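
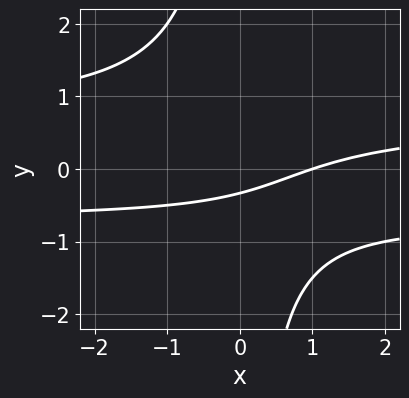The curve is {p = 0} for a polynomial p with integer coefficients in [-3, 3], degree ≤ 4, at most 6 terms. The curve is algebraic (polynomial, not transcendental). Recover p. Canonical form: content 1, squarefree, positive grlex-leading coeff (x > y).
2*x*y^2 - x + 3*y + 1

First, deg p = 3. A generic line meets the curve in up to 3 points.
Next, from the visible intercepts: it meets the x-axis at x = 1 (among the integer gridlines).
Finally, putting this together gives p.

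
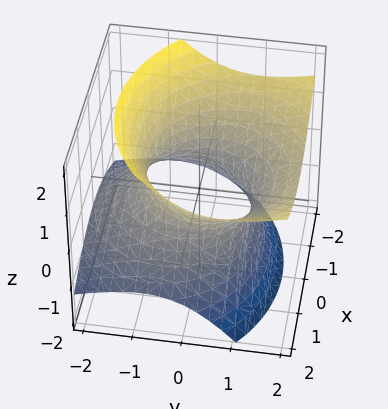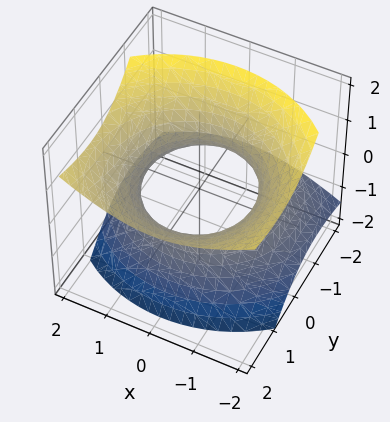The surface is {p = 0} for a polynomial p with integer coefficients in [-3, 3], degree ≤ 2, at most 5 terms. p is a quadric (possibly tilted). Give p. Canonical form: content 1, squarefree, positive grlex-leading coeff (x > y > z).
2*x^2 + 2*y^2 - 3*y*z - 3*z^2 - 3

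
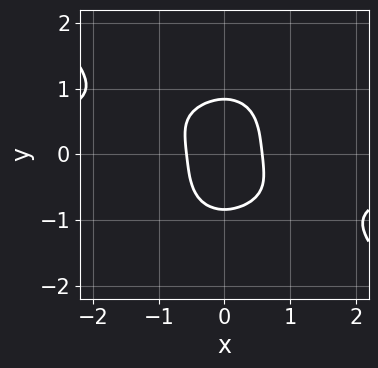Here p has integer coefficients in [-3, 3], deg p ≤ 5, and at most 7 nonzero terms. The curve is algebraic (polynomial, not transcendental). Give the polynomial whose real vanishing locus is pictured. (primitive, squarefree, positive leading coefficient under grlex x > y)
2*x^3*y + x^2*y^2 + 2*y^4 + 3*x^2 - 1

1. deg p = 4. The shape is more complex than any degree-3 curve.
2. Matching integer coefficients to the picture gives p.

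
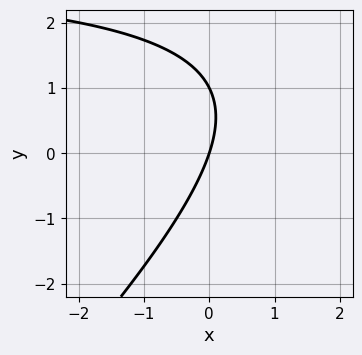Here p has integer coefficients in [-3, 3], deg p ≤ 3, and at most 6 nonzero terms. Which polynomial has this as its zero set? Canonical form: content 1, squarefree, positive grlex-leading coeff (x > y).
x*y - y^2 - 3*x + y

1. deg p = 2. A generic line meets the curve in up to 2 points.
2. From the axis intercepts and sections: among the integer gridlines, it crosses the y-axis at y ∈ {0, 1}; it meets the x-axis at x = 0 (among the integer gridlines).
3. Matching integer coefficients to the picture gives p.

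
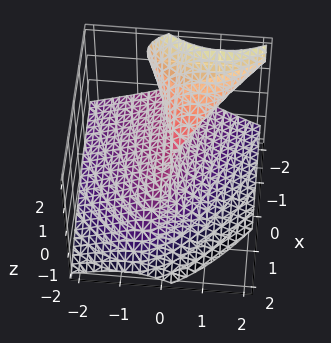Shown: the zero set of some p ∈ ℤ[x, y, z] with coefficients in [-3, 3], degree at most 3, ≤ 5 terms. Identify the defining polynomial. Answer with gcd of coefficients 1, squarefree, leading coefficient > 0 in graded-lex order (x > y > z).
(a) The degree is 3 — a generic line meets the surface in up to 3 points.
(b) Checking where it meets the axes: every point of the x-axis in the box is on the surface; one y-axis crossing is at y = 0.
(c) Matching integer coefficients to the picture gives p.

x*z^2 + z^3 + y^2 - y*z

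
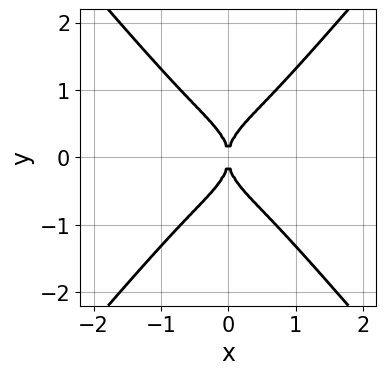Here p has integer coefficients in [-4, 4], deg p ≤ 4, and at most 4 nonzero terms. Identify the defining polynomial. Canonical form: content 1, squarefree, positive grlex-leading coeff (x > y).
2*x^4 - y^4 + x^2

1. The degree is 4 — no degree-3 curve has this shape.
2. Symmetries: it's symmetric under y → −y, forcing even powers of y; it's symmetric under x → −x, forcing even powers of x.
3. Reading off the gridlines: it meets the y-axis at y = 0 (among the integer gridlines); it crosses the x-axis at the gridline x = 0.
4. Assembling these constraints gives the stated polynomial.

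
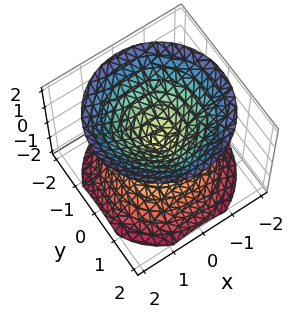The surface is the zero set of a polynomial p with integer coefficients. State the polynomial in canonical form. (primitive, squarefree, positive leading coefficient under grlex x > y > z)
(a) The picture has 2 separate pieces.
(b) deg p = 2.
(c) Symmetries: mirror symmetry z ↦ −z ⇒ only even powers of z; rotational symmetry about the z-axis ⇒ p depends on x, y only through x² + y².
(d) Reading off the gridlines: it crosses the z-axis at the gridline z = 0; one y-axis crossing is at y = 0; it meets the x-axis at x = 0 (among the integer gridlines); a circular section at z = 1 has radius exactly 1.
(e) Together with the visible shape, these determine p as stated.

x^2 + y^2 - z^2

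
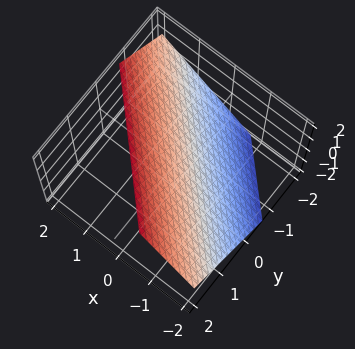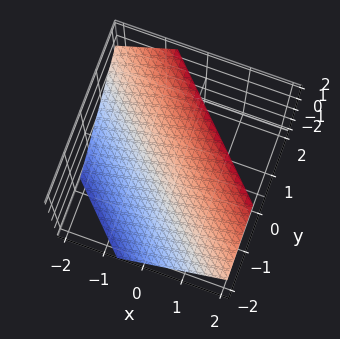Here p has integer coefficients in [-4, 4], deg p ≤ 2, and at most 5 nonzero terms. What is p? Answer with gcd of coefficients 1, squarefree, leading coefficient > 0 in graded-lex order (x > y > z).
First, the degree is 1 — every cross-section is a straight line — this is a plane.
Finally, solving for integer coefficients yields p as stated.

3*x + 3*y - 3*z + 2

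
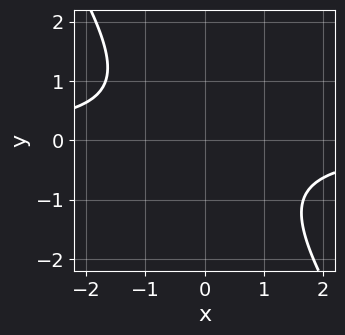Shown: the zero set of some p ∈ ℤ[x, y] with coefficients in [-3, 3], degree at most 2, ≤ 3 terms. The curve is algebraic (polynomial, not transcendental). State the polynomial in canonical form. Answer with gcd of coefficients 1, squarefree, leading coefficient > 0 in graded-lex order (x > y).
3*x*y + 2*y^2 + 3

First, deg p = 2. The shape is more complex than any degree-1 curve.
Then, from the visible intercepts: it misses every integer gridline on the x-axis; the curve avoids every integer y-axis point in the box.
Finally, the integer polynomial consistent with all of this is the stated p.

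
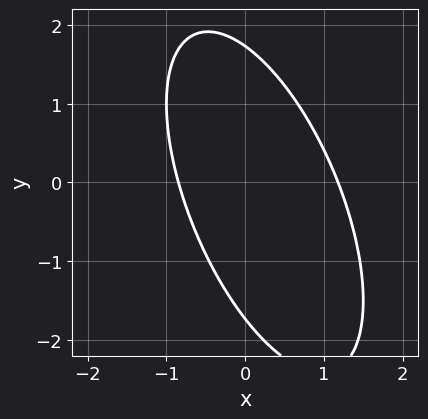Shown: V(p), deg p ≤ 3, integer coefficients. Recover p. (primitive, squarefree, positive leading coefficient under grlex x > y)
First, degree: the shape is more complex than any degree-1 curve, so deg p = 2.
Finally, the integer polynomial consistent with all of this is the stated p.

3*x^2 + 2*x*y + y^2 - x - 3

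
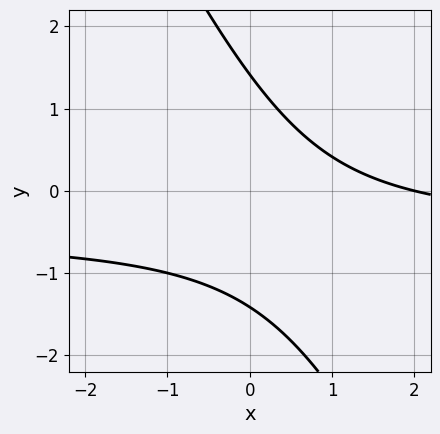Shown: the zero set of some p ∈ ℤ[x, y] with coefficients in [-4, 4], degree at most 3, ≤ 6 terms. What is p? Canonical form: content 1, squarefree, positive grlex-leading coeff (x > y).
2*x*y + y^2 + x - 2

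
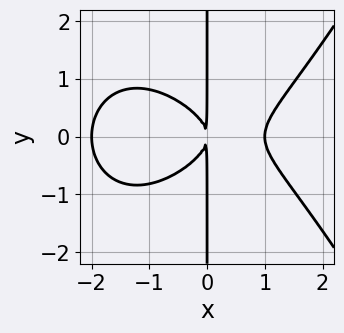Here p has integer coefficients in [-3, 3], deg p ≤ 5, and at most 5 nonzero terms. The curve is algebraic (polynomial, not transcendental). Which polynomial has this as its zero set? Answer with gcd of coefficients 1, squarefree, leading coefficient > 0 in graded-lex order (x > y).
x^4 + x^3 - 3*x*y^2 - 2*x^2

The degree is 4 — the shape is more complex than any degree-3 curve.
Symmetries: it's symmetric under y → −y, forcing even powers of y.
From the visible intercepts: every point of the y-axis in the box is on the curve; the x-axis gridline crossings are at x ∈ {-2, 1}.
Fitting integer coefficients to these (and the overall shape) gives p.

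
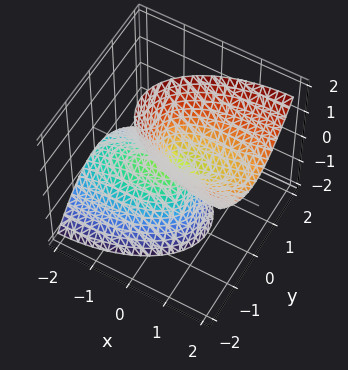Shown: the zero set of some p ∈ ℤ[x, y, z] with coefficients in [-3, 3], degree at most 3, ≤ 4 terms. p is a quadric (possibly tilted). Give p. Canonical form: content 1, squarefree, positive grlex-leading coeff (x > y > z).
x^2 - 2*x*z + 3*y^2 - z^2

(a) I count 2 distinct pieces. Treating them together as one polynomial.
(b) deg p = 2. The shape is more complex than any degree-1 surface.
(c) Against the integer gridlines: it meets the y-axis at y = 0 (among the integer gridlines); it crosses the x-axis at the gridline x = 0.
(d) The integer polynomial consistent with all of this is the stated p.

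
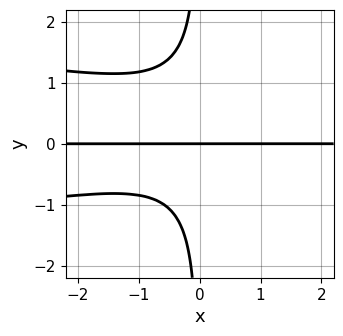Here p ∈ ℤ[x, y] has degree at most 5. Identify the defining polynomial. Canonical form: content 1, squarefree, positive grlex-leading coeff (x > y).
1. The degree is 4 — a generic line meets the curve in up to 4 points.
2. Checking where it meets the axes: every point of the x-axis in the box is on the curve; it crosses the y-axis at the gridline y = 0.
3. Matching integer coefficients to the picture gives p.

3*x*y^3 + x^2*y - x*y^2 + 2*y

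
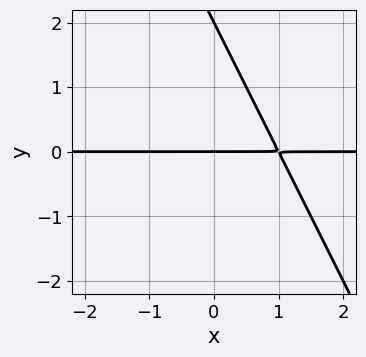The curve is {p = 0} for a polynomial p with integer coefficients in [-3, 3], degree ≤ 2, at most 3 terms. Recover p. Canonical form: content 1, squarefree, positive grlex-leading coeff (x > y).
2*x*y + y^2 - 2*y

First, the degree is 2 — the shape is more complex than any degree-1 curve.
Then, against the integer gridlines: among the integer gridlines, it crosses the y-axis at y ∈ {0, 2}; the visible x-axis segment lies entirely on the curve.
Finally, these observations pin down the coefficients.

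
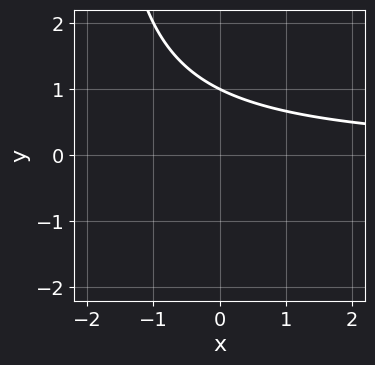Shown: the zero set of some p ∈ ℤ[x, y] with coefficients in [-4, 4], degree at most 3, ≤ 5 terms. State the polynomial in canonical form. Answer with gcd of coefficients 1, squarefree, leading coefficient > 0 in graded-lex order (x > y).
x*y + 2*y - 2

First, deg p = 2. No degree-1 curve has this shape.
Next, against the integer gridlines: it meets the y-axis at y = 1 (among the integer gridlines); no x-intercept at any integer in the box.
Finally, matching integer coefficients to the picture gives p.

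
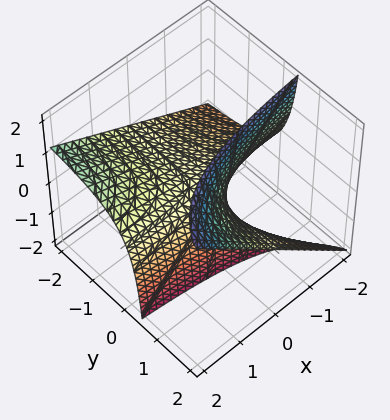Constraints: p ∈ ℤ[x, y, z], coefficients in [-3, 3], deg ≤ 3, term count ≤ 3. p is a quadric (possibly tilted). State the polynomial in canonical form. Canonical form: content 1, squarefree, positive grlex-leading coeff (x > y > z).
2*x*y - 3*y*z + 2*z

(a) Degree: a generic line meets the surface in up to 2 points, so deg p = 2.
(b) Reading off the gridlines: the visible y-axis segment lies entirely on the surface; every point of the x-axis in the box is on the surface; it crosses the z-axis at the gridline z = 0.
(c) Matching integer coefficients to the picture gives p.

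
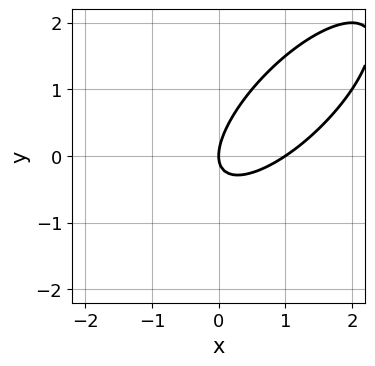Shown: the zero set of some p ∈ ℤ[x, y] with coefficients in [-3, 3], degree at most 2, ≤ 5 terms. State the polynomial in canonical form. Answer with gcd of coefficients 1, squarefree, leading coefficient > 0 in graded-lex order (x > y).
2*x^2 - 3*x*y + 2*y^2 - 2*x

1. deg p = 2. No degree-1 curve has this shape.
2. Checking where it meets the axes: one y-axis crossing is at y = 0; the x-axis gridline crossings are at x ∈ {0, 1}.
3. The integer polynomial consistent with all of this is the stated p.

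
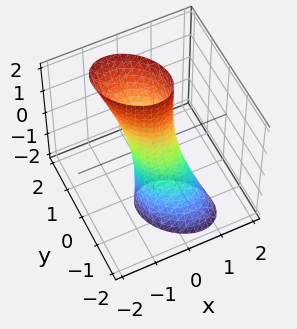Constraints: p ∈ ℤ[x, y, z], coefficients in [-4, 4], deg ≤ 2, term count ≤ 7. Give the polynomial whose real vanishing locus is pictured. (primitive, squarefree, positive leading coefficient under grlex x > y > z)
3*x^2 + 2*x*y + 3*y^2 - 2*y*z - 1

Degree: no degree-1 surface has this shape, so deg p = 2.
Observable constraints: the surface avoids every integer z-axis point in the box.
Together with the visible shape, these determine p as stated.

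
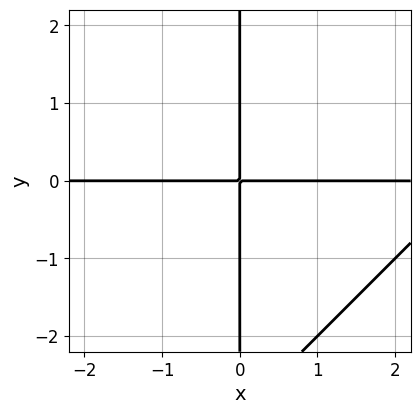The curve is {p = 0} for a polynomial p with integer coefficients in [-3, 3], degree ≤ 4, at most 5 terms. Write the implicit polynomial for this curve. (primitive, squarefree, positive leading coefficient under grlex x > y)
x^2*y - x*y^2 - 3*x*y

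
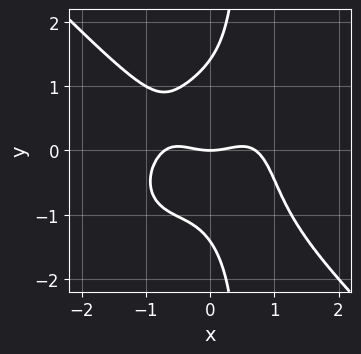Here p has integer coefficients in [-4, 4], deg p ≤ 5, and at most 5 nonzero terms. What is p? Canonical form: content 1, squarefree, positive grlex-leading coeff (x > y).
2*x^4 + 2*x*y^3 - y^3 - x^2 + 2*y

(a) The degree is 4 — a generic line meets the curve in up to 4 points.
(b) Against the integer gridlines: it crosses the y-axis at the gridline y = 0; one x-axis crossing is at x = 0.
(c) The integer polynomial consistent with all of this is the stated p.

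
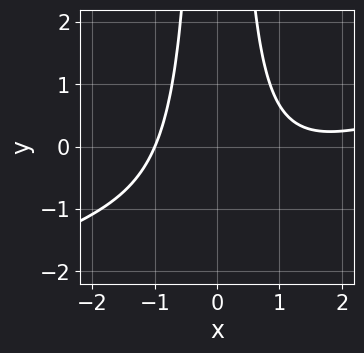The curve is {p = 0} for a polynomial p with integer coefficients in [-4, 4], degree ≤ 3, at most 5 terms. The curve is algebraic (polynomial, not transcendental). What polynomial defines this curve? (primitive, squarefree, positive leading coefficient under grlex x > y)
x^3 - 3*x^2*y - 2*x^2 + 3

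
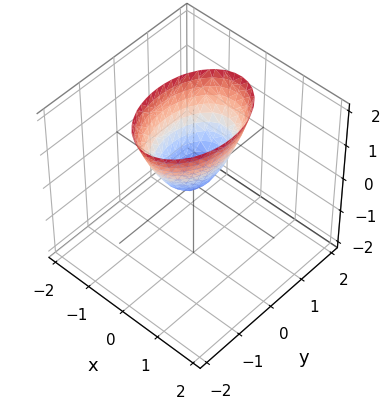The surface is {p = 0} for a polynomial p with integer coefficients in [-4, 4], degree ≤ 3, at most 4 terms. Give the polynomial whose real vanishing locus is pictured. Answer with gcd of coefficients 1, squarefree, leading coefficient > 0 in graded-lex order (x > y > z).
2*x^2 + y^2 - z

First, degree: a paraboloid; a quadric, so deg p = 2.
Next, symmetries: mirror symmetry y ↦ −y ⇒ only even powers of y; mirror symmetry x ↦ −x ⇒ only even powers of x.
Then, checking where it meets the axes: it crosses the x-axis at the gridline x = 0; it meets the z-axis at z = 0 (among the integer gridlines); one y-axis crossing is at y = 0.
Finally, putting this together gives p.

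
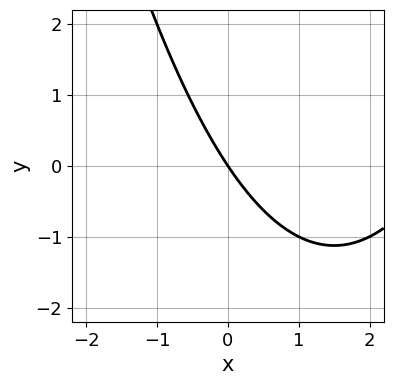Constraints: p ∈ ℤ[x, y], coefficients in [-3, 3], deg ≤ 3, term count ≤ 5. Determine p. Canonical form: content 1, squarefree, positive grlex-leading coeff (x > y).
Degree: the shape is more complex than any degree-1 curve, so deg p = 2.
Reading off the gridlines: it meets the y-axis at y = 0 (among the integer gridlines); it meets the x-axis at x = 0 (among the integer gridlines).
Together with the visible shape, these determine p as stated.

x^2 - 3*x - 2*y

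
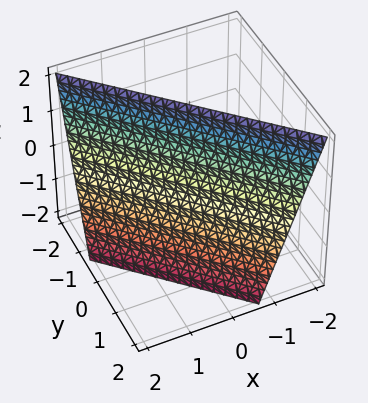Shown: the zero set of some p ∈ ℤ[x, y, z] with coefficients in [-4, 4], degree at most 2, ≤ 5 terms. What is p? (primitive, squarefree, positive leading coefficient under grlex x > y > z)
3*x + 3*y + z - 2

(a) deg p = 1. The surface is flat (a plane).
(b) From the visible intercepts: it meets the z-axis at z = 2 (among the integer gridlines).
(c) Together with the visible shape, these determine p as stated.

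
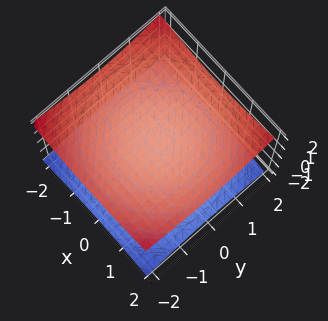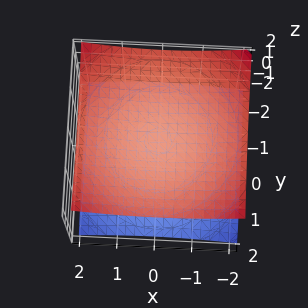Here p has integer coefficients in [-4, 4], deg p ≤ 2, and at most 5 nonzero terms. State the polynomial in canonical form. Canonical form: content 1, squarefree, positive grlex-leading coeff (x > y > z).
x^2 + y^2 - 3*z^2 + 3

There are 2 components.
The degree is 2 — two sheets facing apart; a quadric.
Symmetries: rotational symmetry about the z-axis ⇒ p depends on x, y only through x² + y²; it's symmetric under z → −z, forcing even powers of z.
From the visible intercepts: it misses every integer gridline on the y-axis; among the integer gridlines, it crosses the z-axis at z ∈ {-1, 1}; it misses every integer gridline on the x-axis.
Putting this together gives p.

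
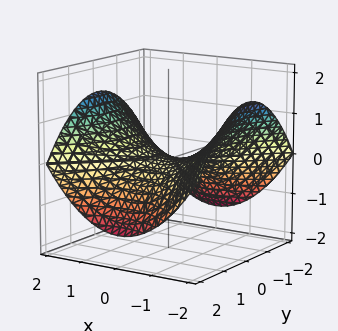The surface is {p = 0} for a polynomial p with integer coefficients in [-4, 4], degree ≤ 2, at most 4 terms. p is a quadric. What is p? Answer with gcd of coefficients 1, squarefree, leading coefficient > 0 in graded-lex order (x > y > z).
x^2 - y^2 - 3*z

1. The degree is 2 — a saddle surface; a quadric.
2. Symmetries: the y ↦ −y reflection is a symmetry, so y appears only in even powers; the x ↦ −x reflection is a symmetry, so x appears only in even powers.
3. Observable constraints: it meets the y-axis at y = 0 (among the integer gridlines); one z-axis crossing is at z = 0.
4. These observations pin down the coefficients.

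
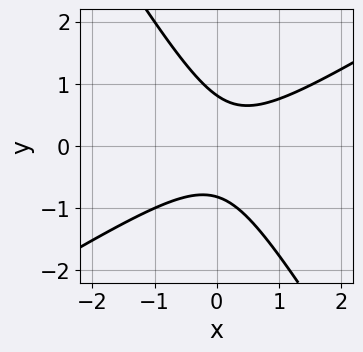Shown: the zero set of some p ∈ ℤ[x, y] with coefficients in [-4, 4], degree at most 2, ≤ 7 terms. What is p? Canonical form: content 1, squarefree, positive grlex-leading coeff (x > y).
First, degree: the shape is more complex than any degree-1 curve, so deg p = 2.
Then, reading off the gridlines: the curve avoids every integer x-axis point in the box.
Finally, matching integer coefficients to the picture gives p.

3*x^2 - 3*x*y - 3*y^2 - x + 2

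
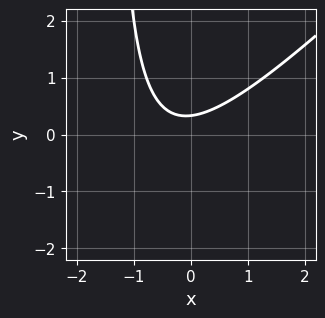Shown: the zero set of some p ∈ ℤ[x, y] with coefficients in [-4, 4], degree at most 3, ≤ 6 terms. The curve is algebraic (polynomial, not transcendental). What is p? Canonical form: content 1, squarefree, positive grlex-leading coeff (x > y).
(a) The degree is 2 — a generic line meets the curve in up to 2 points.
(b) Reading off the gridlines: no x-intercept at any integer in the box.
(c) The integer polynomial consistent with all of this is the stated p.

2*x^2 - 2*x*y + x - 3*y + 1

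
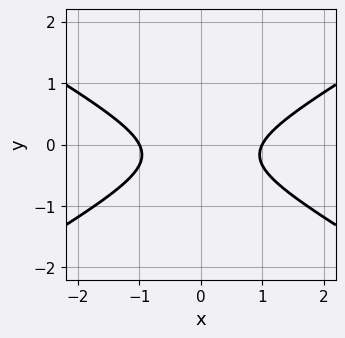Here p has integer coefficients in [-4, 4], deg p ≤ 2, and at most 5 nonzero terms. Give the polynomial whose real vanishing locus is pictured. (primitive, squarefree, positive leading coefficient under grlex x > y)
x^2 - 3*y^2 - y - 1

1. Degree: a generic line meets the curve in up to 2 points, so deg p = 2.
2. Symmetries: the x ↦ −x reflection is a symmetry, so x appears only in even powers.
3. Reading off the gridlines: among the integer gridlines, it crosses the x-axis at x ∈ {-1, 1}; the curve avoids every integer y-axis point in the box.
4. These observations pin down the coefficients.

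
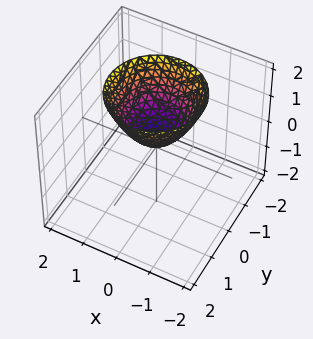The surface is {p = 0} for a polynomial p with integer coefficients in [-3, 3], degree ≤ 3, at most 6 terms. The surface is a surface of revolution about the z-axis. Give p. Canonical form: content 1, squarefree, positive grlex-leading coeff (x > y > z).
3*x^2 + 3*y^2 - 3*z + 1

1. The degree is 2 — no degree-1 surface has this shape.
2. Symmetry: the z-axis is an axis of rotation, so x and y enter only as x² + y².
3. Against the integer gridlines: no y-intercept at any integer in the box; the surface avoids every integer x-axis point in the box.
4. Fitting integer coefficients to these (and the overall shape) gives p.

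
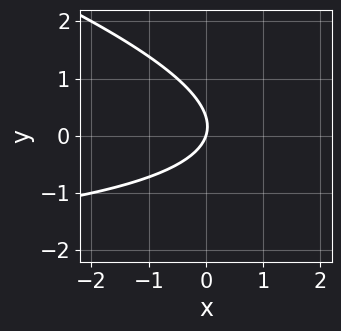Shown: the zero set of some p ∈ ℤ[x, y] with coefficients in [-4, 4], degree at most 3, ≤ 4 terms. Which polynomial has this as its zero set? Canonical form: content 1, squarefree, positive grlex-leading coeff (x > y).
First, the degree is 2 — a generic line meets the curve in up to 2 points.
Then, reading off the gridlines: it meets the y-axis at y = 0 (among the integer gridlines); one x-axis crossing is at x = 0.
Finally, matching integer coefficients to the picture gives p.

x*y + 3*y^2 + 3*x - y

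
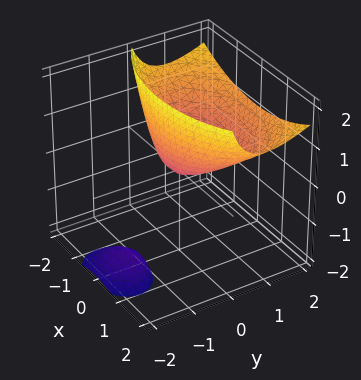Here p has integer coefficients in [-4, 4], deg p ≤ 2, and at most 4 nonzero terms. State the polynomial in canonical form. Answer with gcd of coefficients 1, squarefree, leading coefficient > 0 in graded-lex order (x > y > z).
x^2 + 2*y^2 - 3*y*z - 2*z

1. The picture has 2 separate pieces. Treating them together as one polynomial.
2. The degree is 2 — the shape is more complex than any degree-1 surface.
3. Checking where it meets the axes: it meets the z-axis at z = 0 (among the integer gridlines); one x-axis crossing is at x = 0; one y-axis crossing is at y = 0.
4. Together with the visible shape, these determine p as stated.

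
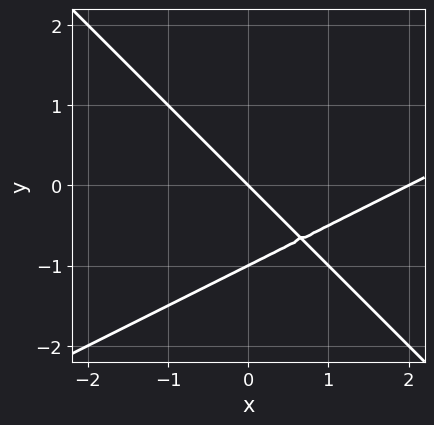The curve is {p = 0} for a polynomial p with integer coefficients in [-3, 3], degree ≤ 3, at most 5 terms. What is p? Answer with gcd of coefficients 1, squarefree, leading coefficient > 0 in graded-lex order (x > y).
x^2 - x*y - 2*y^2 - 2*x - 2*y

1. Degree: a generic line meets the curve in up to 2 points, so deg p = 2.
2. Observable constraints: the y-axis gridline crossings are at y ∈ {-1, 0}; among the integer gridlines, it crosses the x-axis at x ∈ {0, 2}.
3. These observations pin down the coefficients.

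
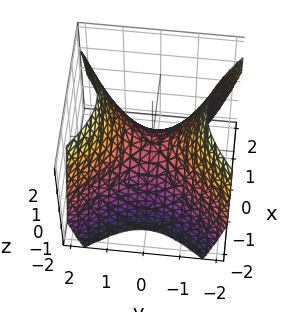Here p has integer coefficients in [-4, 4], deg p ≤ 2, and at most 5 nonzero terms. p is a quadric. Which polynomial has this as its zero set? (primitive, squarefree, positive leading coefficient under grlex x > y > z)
x^2 - y^2 + z

First, degree: a saddle surface; a quadric, so deg p = 2.
Then, symmetries: the y ↦ −y reflection is a symmetry, so y appears only in even powers; the x ↦ −x reflection is a symmetry, so x appears only in even powers.
Then, reading off the gridlines: it crosses the y-axis at the gridline y = 0; one z-axis crossing is at z = 0; it crosses the x-axis at the gridline x = 0.
Finally, these observations pin down the coefficients.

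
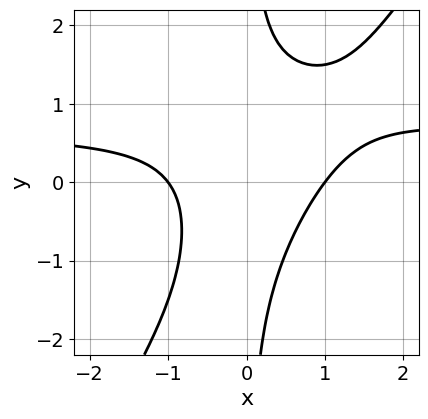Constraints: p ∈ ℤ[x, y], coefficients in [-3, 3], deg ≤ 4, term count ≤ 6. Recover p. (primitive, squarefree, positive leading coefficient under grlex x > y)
1. The degree is 3 — no degree-2 curve has this shape.
2. Reading off the gridlines: the curve avoids every integer y-axis point in the box; among the integer gridlines, it crosses the x-axis at x ∈ {-1, 1}.
3. Matching integer coefficients to the picture gives p.

3*x^2*y - 2*x*y^2 - 2*x^2 + 2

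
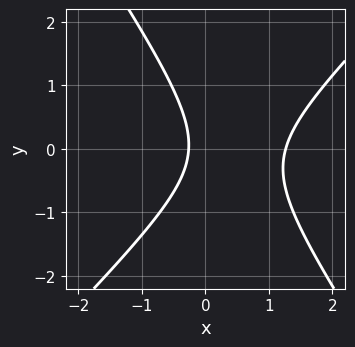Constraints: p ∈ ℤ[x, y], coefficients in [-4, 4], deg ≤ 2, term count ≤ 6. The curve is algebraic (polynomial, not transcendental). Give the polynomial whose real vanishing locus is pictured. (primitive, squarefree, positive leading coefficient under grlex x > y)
3*x^2 - x*y - 2*y^2 - 3*x - 1

deg p = 2. A generic line meets the curve in up to 2 points.
From the visible intercepts: no y-intercept at any integer in the box.
The integer polynomial consistent with all of this is the stated p.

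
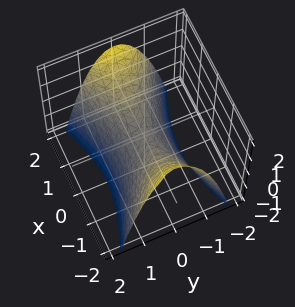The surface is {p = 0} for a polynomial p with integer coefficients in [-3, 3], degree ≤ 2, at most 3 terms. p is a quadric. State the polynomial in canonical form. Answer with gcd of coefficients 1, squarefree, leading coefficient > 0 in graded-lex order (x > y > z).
x^2 - 3*y^2 - 2*z

(a) Degree: a saddle surface; a quadric, so deg p = 2.
(b) Symmetries: the x ↦ −x reflection is a symmetry, so x appears only in even powers; the y ↦ −y reflection is a symmetry, so y appears only in even powers.
(c) Against the integer gridlines: one x-axis crossing is at x = 0; it meets the y-axis at y = 0 (among the integer gridlines); one z-axis crossing is at z = 0.
(d) These observations pin down the coefficients.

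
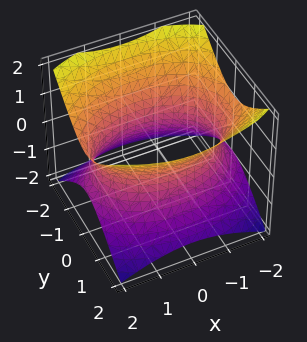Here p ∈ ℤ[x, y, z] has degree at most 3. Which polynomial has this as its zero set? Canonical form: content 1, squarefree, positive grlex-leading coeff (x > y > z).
x^2 + 2*y^2 - 2*z^2 - 3

1. Degree: one connected sheet with a waist; a quadric, so deg p = 2.
2. Symmetries: it's symmetric under z → −z, forcing even powers of z; mirror symmetry y ↦ −y ⇒ only even powers of y; the x ↦ −x reflection is a symmetry, so x appears only in even powers.
3. Against the integer gridlines: the surface avoids every integer z-axis point in the box.
4. Solving for integer coefficients yields p as stated.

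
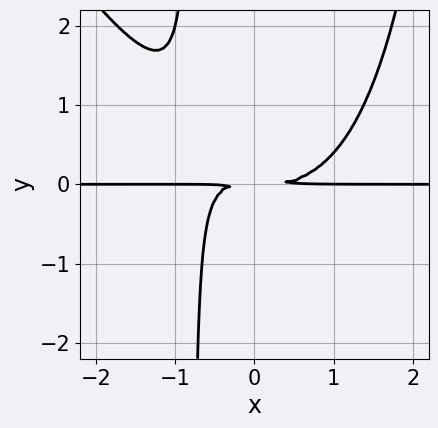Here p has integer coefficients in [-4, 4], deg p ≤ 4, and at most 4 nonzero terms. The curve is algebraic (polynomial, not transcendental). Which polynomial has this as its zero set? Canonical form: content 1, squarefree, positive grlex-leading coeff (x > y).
1. The degree is 4 — a generic line meets the curve in up to 4 points.
2. From the axis intercepts and sections: every point of the x-axis in the box is on the curve.
3. Fitting integer coefficients to these (and the overall shape) gives p.

2*x^3*y + x^2*y^2 - 3*x*y^2 - 3*y^2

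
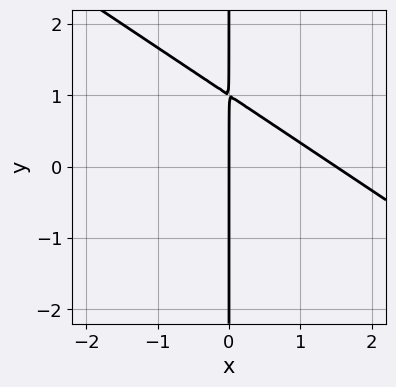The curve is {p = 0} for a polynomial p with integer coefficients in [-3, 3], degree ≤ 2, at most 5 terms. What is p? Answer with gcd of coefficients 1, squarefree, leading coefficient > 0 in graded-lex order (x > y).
2*x^2 + 3*x*y - 3*x

First, deg p = 2. No degree-1 curve has this shape.
Next, checking where it meets the axes: every point of the y-axis in the box is on the curve; one x-axis crossing is at x = 0.
Finally, matching integer coefficients to the picture gives p.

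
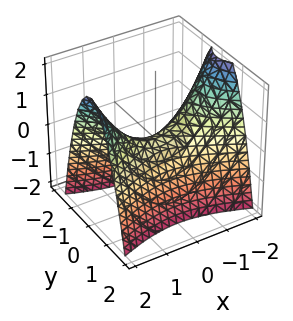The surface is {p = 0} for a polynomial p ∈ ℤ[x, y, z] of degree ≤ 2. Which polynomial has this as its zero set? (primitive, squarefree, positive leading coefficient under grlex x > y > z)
1. deg p = 2. A hyperbolic paraboloid; a quadric.
2. Symmetries: the y ↦ −y reflection is a symmetry, so y appears only in even powers; it's symmetric under x → −x, forcing even powers of x.
3. From the visible intercepts: one y-axis crossing is at y = 0; it meets the z-axis at z = 0 (among the integer gridlines); it crosses the x-axis at the gridline x = 0.
4. Together with the visible shape, these determine p as stated.

x^2 - 3*y^2 - 2*z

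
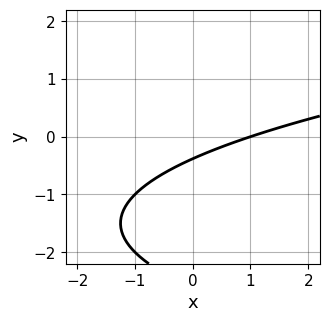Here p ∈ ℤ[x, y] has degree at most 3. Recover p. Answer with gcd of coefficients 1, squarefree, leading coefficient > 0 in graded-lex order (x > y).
y^2 - x + 3*y + 1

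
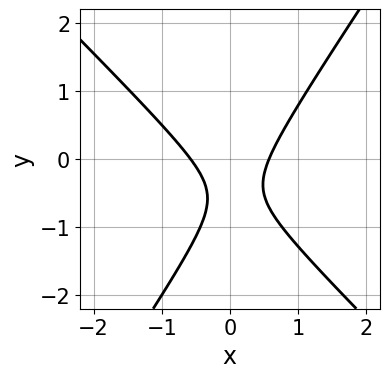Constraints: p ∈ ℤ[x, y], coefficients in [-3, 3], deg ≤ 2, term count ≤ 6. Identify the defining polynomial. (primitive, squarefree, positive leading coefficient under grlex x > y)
3*x^2 + x*y - 2*y^2 - 2*y - 1

(a) deg p = 2. No degree-1 curve has this shape.
(b) Observable constraints: it misses every integer gridline on the y-axis.
(c) Matching integer coefficients to the picture gives p.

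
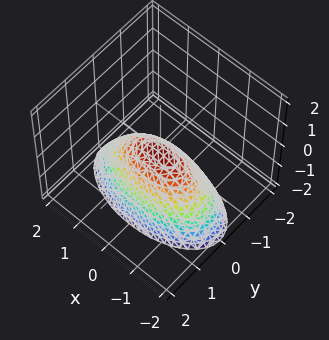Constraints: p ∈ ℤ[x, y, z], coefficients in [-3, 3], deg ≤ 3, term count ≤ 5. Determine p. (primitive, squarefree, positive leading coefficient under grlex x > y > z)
First, deg p = 2.
Then, symmetries: the x ↦ −x reflection is a symmetry, so x appears only in even powers; it's symmetric under y → −y, forcing even powers of y.
Then, from the visible intercepts: it crosses the y-axis at the gridline y = 0; it crosses the z-axis at the gridline z = 0; it crosses the x-axis at the gridline x = 0.
Finally, fitting integer coefficients to these (and the overall shape) gives p.

x^2 + 3*y^2 + 2*z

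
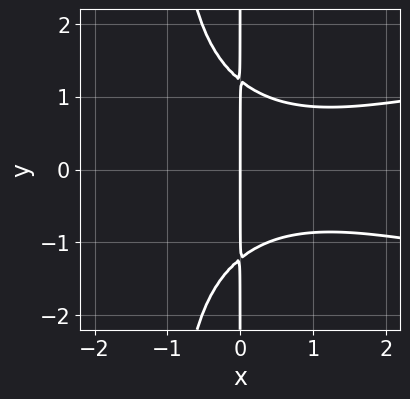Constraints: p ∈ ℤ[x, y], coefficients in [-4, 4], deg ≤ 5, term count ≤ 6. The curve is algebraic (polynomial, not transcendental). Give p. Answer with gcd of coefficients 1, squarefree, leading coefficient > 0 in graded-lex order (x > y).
2*x^2*y^2 - x^3 + 2*x*y^2 + x^2 - 3*x

(a) The degree is 4 — a generic line meets the curve in up to 4 points.
(b) Symmetries: it's symmetric under y → −y, forcing even powers of y.
(c) From the visible intercepts: one x-axis crossing is at x = 0; the visible y-axis segment lies entirely on the curve.
(d) Matching integer coefficients to the picture gives p.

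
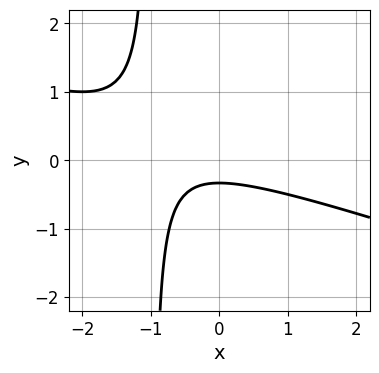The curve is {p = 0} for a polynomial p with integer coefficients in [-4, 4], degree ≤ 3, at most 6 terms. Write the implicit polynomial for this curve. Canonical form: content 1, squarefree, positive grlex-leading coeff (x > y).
First, deg p = 2.
Next, reading off the gridlines: the curve avoids every integer x-axis point in the box.
Finally, putting this together gives p.

x^2 + 3*x*y + x + 3*y + 1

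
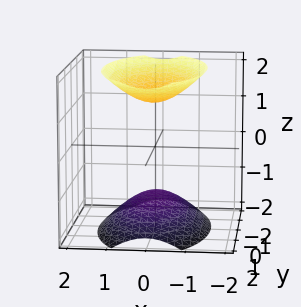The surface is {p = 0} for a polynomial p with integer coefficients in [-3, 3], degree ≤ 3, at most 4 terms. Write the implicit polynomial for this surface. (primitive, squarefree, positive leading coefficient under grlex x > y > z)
3*x^2 + y^2 - 2*z^2 + 3

1. The picture has 2 separate pieces. Treating them together as one polynomial.
2. The degree is 2 — two sheets facing apart; a quadric.
3. Symmetries: mirror symmetry z ↦ −z ⇒ only even powers of z; the x ↦ −x reflection is a symmetry, so x appears only in even powers; mirror symmetry y ↦ −y ⇒ only even powers of y.
4. From the axis intercepts and sections: it misses every integer gridline on the x-axis; the surface avoids every integer y-axis point in the box.
5. Solving for integer coefficients yields p as stated.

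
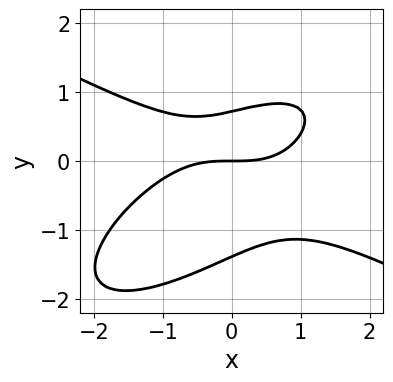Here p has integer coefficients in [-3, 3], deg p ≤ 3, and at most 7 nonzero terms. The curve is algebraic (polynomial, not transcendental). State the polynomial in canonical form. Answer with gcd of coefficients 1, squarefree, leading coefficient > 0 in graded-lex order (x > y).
(a) The degree is 3 — the shape is more complex than any degree-2 curve.
(b) Observable constraints: it meets the y-axis at y = 0 (among the integer gridlines); it crosses the x-axis at the gridline x = 0.
(c) Together with the visible shape, these determine p as stated.

x^3 - 2*x*y^2 + 3*y^3 + 2*y^2 - 3*y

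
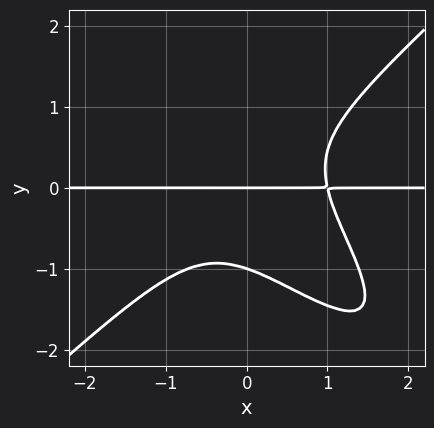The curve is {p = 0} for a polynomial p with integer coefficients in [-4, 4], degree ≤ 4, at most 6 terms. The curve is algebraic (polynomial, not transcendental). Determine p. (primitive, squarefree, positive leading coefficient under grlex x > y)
(a) Degree: a generic line meets the curve in up to 4 points, so deg p = 4.
(b) Checking where it meets the axes: the y-axis gridline crossings are at y ∈ {-1, 0}; every point of the x-axis in the box is on the curve.
(c) Fitting integer coefficients to these (and the overall shape) gives p.

3*x^3*y + 2*x^2*y^2 - 3*x*y^3 - 3*y^4 - 3*y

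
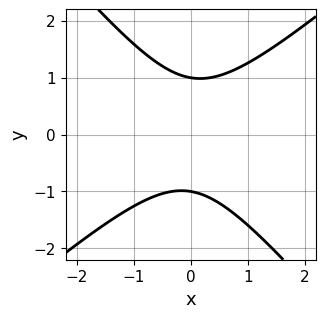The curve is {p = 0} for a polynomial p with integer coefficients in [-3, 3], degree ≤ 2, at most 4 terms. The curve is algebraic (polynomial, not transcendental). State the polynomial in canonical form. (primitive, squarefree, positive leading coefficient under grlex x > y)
3*x^2 - x*y - 3*y^2 + 3

deg p = 2. A generic line meets the curve in up to 2 points.
Against the integer gridlines: among the integer gridlines, it crosses the y-axis at y ∈ {-1, 1}; no x-intercept at any integer in the box.
Putting this together gives p.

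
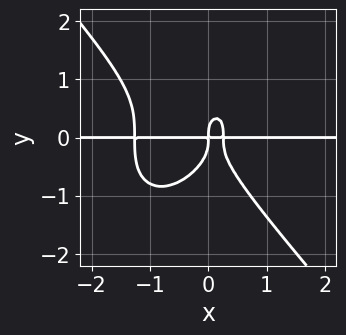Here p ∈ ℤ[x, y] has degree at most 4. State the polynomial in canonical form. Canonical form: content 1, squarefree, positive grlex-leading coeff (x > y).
1. deg p = 4. No degree-3 curve has this shape.
2. Observable constraints: the visible x-axis segment lies entirely on the curve.
3. Putting this together gives p.

3*x^3*y + 2*y^4 + 3*x^2*y - x*y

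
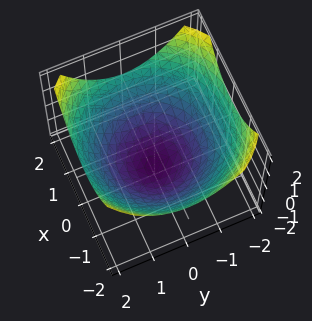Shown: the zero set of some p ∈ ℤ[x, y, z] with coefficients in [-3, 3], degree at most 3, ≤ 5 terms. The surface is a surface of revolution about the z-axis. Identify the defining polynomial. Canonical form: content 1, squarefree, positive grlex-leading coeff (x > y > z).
x^2 + y^2 - 2*z - 3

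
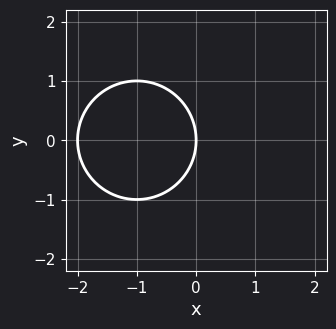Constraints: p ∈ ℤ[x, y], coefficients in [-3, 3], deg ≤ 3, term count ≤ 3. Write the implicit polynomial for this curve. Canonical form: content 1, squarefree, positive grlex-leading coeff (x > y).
x^2 + y^2 + 2*x

First, degree: a generic line meets the curve in up to 2 points, so deg p = 2.
Next, symmetries: mirror symmetry y ↦ −y ⇒ only even powers of y.
Next, reading off the gridlines: among the integer gridlines, it crosses the x-axis at x ∈ {-2, 0}; one y-axis crossing is at y = 0.
Finally, the integer polynomial consistent with all of this is the stated p.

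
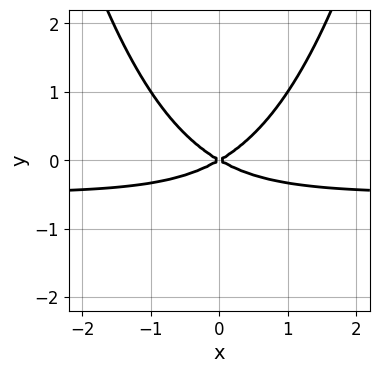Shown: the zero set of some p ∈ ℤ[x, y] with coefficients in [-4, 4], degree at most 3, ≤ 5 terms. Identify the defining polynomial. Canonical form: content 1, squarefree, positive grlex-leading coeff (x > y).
2*x^2*y + x^2 - 3*y^2

1. The degree is 3 — the shape is more complex than any degree-2 curve.
2. Symmetries: it's symmetric under x → −x, forcing even powers of x.
3. From the visible intercepts: it meets the y-axis at y = 0 (among the integer gridlines); it meets the x-axis at x = 0 (among the integer gridlines).
4. Together with the visible shape, these determine p as stated.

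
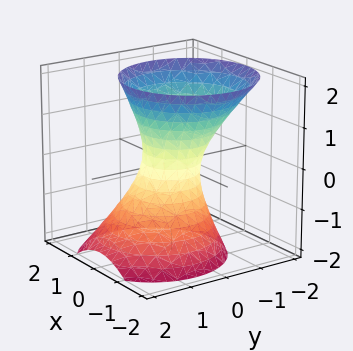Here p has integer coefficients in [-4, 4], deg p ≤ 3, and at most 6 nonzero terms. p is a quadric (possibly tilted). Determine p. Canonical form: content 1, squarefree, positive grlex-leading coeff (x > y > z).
2*x^2 + 2*y^2 + y*z - z^2 - 1

1. Degree: the shape is more complex than any degree-1 surface, so deg p = 2.
2. Reading off the gridlines: no z-intercept at any integer in the box.
3. These observations pin down the coefficients.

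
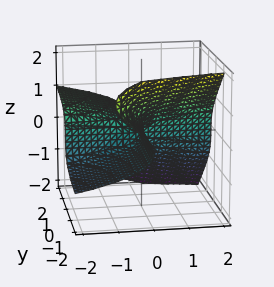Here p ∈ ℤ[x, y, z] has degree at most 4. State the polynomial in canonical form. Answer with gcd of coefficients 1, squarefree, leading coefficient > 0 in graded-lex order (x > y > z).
The degree is 3 — the shape is more complex than any degree-2 surface.
Against the integer gridlines: the visible x-axis segment lies entirely on the surface; the visible y-axis segment lies entirely on the surface; it meets the z-axis at z = 0 (among the integer gridlines).
Solving for integer coefficients yields p as stated.

3*y*z^2 + 3*z^3 + 2*x*y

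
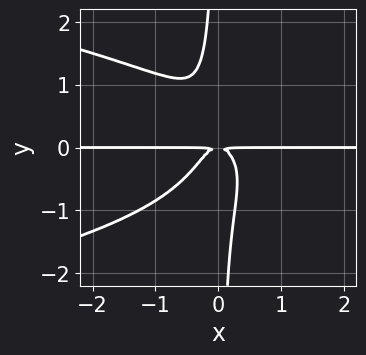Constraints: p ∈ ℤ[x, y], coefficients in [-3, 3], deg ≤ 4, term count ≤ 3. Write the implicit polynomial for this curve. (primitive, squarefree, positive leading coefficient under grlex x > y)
3*x*y^3 + 3*x^2*y + y^2

1. deg p = 4. No degree-3 curve has this shape.
2. Reading off the gridlines: every point of the x-axis in the box is on the curve.
3. These observations pin down the coefficients.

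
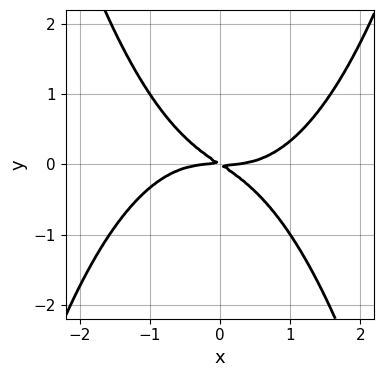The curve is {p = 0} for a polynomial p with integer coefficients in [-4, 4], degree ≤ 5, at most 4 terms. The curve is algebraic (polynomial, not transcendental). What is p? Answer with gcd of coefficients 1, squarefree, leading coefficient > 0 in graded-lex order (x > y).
First, degree: the shape is more complex than any degree-3 curve, so deg p = 4.
Then, from the visible intercepts: it crosses the x-axis at the gridline x = 0; one y-axis crossing is at y = 0.
Finally, these observations pin down the coefficients.

x^4 - 2*x*y - 3*y^2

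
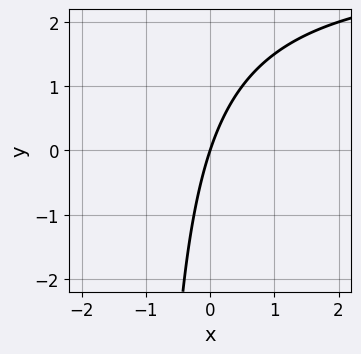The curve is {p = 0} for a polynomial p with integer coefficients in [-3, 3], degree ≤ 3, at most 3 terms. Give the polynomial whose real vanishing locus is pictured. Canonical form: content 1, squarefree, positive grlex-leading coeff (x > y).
First, deg p = 2.
Then, against the integer gridlines: one x-axis crossing is at x = 0; it meets the y-axis at y = 0 (among the integer gridlines).
Finally, assembling these constraints gives the stated polynomial.

x*y - 3*x + y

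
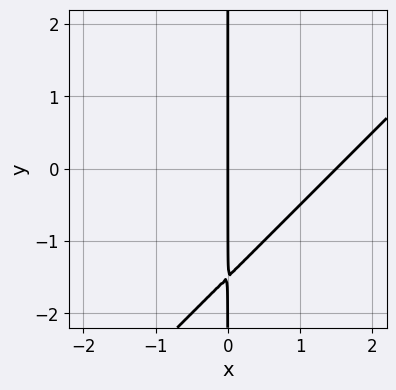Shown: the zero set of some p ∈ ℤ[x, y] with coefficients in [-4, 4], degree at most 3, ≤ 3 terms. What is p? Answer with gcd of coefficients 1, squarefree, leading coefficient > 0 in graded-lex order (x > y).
2*x^2 - 2*x*y - 3*x

First, the degree is 2 — no degree-1 curve has this shape.
Then, from the visible intercepts: it crosses the x-axis at the gridline x = 0; every point of the y-axis in the box is on the curve.
Finally, putting this together gives p.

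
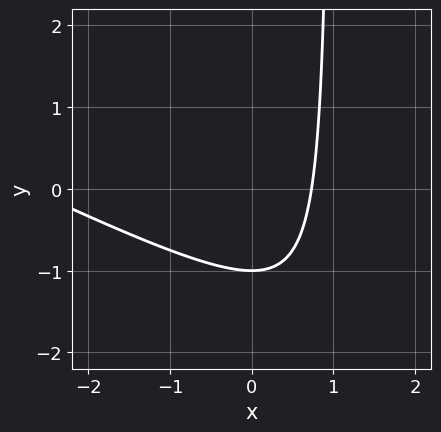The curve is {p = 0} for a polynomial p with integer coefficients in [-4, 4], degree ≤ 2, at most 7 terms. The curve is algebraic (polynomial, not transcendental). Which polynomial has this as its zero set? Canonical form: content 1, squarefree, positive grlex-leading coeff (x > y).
Degree: a generic line meets the curve in up to 2 points, so deg p = 2.
From the visible intercepts: one y-axis crossing is at y = -1.
The integer polynomial consistent with all of this is the stated p.

x^2 + 2*x*y + 2*x - 2*y - 2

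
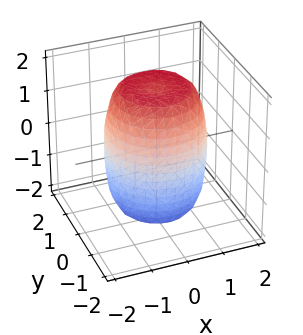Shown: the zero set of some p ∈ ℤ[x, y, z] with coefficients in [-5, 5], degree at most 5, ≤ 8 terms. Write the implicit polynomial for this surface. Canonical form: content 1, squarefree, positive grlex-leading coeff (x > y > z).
First, deg p = 4. No degree-3 surface has this shape.
Then, symmetries: every cross-section ⟂ z is a circle, so x, y appear only via x² + y².
Then, from the visible intercepts: a circular section at z = 1 has radius between 1 and 2.
Finally, together with the visible shape, these determine p as stated.

2*x^4 + 4*x^2*y^2 + 2*y^4 - 2*x^2 - 2*y^2 + z^2 - 3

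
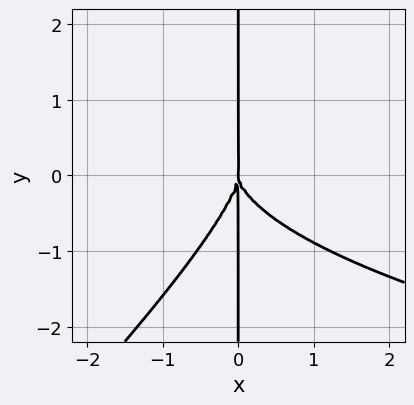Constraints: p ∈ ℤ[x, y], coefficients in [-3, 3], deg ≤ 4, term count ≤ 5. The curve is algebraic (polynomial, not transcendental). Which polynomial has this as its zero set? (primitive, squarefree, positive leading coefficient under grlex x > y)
First, degree: no degree-3 curve has this shape, so deg p = 4.
Then, from the axis intercepts and sections: the visible y-axis segment lies entirely on the curve; it meets the x-axis at x = 0 (among the integer gridlines).
Finally, together with the visible shape, these determine p as stated.

2*x^2*y^2 - 2*x*y^3 - 3*x^3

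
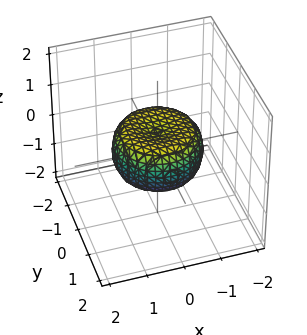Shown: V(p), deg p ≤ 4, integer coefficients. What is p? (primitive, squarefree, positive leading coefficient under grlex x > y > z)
1. deg p = 4. No degree-3 surface has this shape.
2. Symmetry: the z-axis is an axis of rotation, so x and y enter only as x² + y².
3. Against the integer gridlines: a circular section at z = 0 has radius between 1 and 2.
4. The integer polynomial consistent with all of this is the stated p.

2*x^4 + 4*x^2*y^2 + 2*y^4 - 2*x^2 - 2*y^2 + 3*z^2 - 1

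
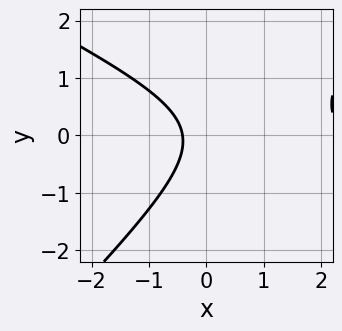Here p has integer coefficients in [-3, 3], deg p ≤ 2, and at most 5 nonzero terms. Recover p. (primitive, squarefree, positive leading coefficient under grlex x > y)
x^2 + x*y - 2*y^2 - 2*x - 1

(a) Degree: no degree-1 curve has this shape, so deg p = 2.
(b) Checking where it meets the axes: no y-intercept at any integer in the box.
(c) Putting this together gives p.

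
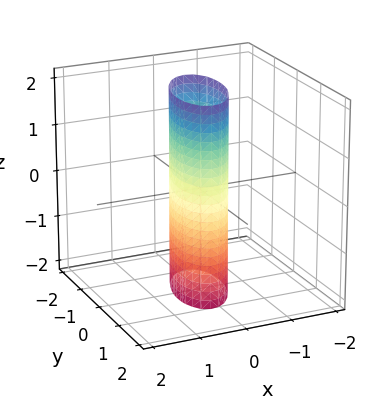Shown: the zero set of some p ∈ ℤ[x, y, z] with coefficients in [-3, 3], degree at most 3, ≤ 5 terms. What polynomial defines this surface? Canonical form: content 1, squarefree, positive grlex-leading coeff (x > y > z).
First, the degree is 2 — no degree-1 surface has this shape.
Then, reading off the gridlines: the surface avoids every integer z-axis point in the box; the y-axis gridline crossings are at y ∈ {-1, 1}.
Finally, together with the visible shape, these determine p as stated.

3*x^2 - x*y + y^2 - 1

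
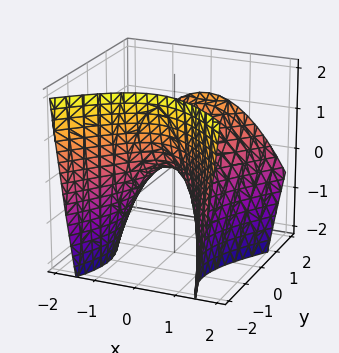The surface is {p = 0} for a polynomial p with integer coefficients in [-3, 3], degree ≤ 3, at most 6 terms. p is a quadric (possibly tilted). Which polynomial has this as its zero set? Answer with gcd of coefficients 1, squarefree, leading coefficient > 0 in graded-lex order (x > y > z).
1. Degree: the shape is more complex than any degree-1 surface, so deg p = 2.
2. Reading off the gridlines: one y-axis crossing is at y = 0; one z-axis crossing is at z = 0; it meets the x-axis at x = 0 (among the integer gridlines).
3. Together with the visible shape, these determine p as stated.

3*x^2 - 2*y^2 + 2*y*z + 3*z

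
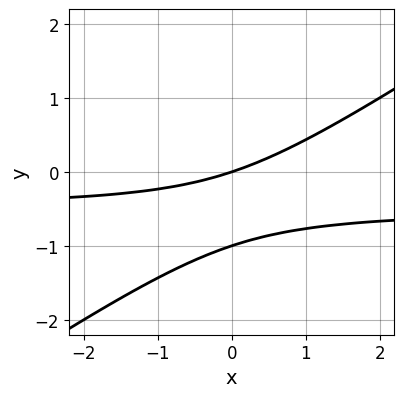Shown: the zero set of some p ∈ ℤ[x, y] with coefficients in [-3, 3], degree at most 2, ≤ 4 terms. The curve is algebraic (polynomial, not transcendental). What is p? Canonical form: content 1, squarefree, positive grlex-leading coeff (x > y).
2*x*y - 3*y^2 + x - 3*y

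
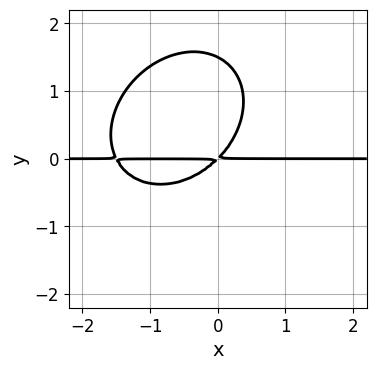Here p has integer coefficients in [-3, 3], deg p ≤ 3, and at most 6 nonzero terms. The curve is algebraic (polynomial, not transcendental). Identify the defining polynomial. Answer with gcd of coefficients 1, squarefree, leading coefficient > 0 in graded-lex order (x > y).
First, degree: no degree-2 curve has this shape, so deg p = 3.
Then, checking where it meets the axes: every point of the x-axis in the box is on the curve.
Finally, assembling these constraints gives the stated polynomial.

2*x^2*y - x*y^2 + 2*y^3 + 3*x*y - 3*y^2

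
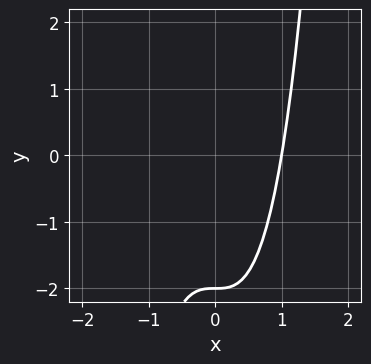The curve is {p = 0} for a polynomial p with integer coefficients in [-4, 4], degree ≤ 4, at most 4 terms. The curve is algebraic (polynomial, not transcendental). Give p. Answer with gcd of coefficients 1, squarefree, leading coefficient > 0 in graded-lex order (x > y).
First, deg p = 3. The shape is more complex than any degree-2 curve.
Then, observable constraints: one x-axis crossing is at x = 1; it meets the y-axis at y = -2 (among the integer gridlines).
Finally, putting this together gives p.

2*x^3 - y - 2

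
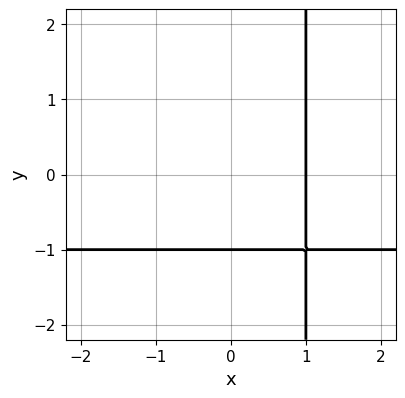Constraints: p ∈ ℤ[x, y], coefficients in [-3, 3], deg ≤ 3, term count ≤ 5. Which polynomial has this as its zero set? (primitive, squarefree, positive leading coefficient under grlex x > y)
x*y + x - y - 1

(a) deg p = 2.
(b) From the visible intercepts: it crosses the x-axis at the gridline x = 1; it crosses the y-axis at the gridline y = -1.
(c) Together with the visible shape, these determine p as stated.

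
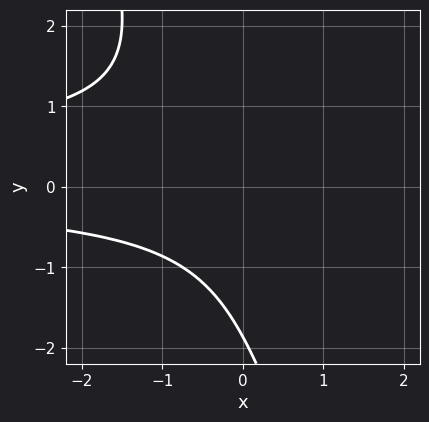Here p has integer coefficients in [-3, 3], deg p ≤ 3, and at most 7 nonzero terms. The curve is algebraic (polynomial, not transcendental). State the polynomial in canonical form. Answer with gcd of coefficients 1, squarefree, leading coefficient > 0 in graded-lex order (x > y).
First, the degree is 3 — no degree-2 curve has this shape.
Next, observable constraints: it misses every integer gridline on the x-axis.
Finally, solving for integer coefficients yields p as stated.

3*x*y^2 + y^3 - x*y + y^2 + 3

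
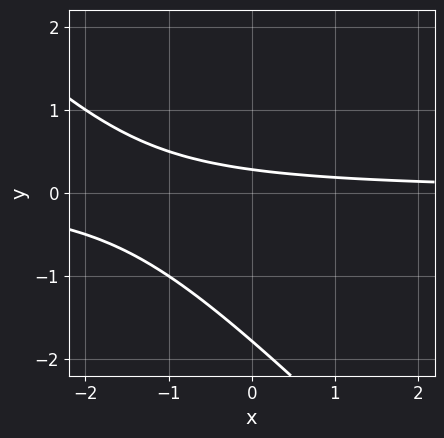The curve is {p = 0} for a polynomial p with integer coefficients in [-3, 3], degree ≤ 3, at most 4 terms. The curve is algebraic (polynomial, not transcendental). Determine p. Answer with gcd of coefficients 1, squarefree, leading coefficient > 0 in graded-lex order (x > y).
2*x*y + 2*y^2 + 3*y - 1

First, deg p = 2.
Then, from the axis intercepts and sections: it misses every integer gridline on the x-axis.
Finally, together with the visible shape, these determine p as stated.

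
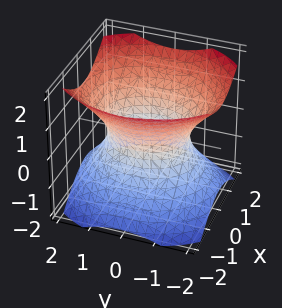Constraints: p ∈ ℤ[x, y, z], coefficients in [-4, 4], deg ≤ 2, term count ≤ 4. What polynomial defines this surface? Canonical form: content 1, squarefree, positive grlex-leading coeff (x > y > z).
The degree is 2 — one connected sheet with a waist; a quadric.
Symmetries: it's symmetric under y → −y, forcing even powers of y; it's symmetric under x → −x, forcing even powers of x; the z ↦ −z reflection is a symmetry, so z appears only in even powers.
Observable constraints: the surface avoids every integer z-axis point in the box; the x-axis gridline crossings are at x ∈ {-1, 1}.
Together with the visible shape, these determine p as stated.

3*x^2 + 2*y^2 - 3*z^2 - 3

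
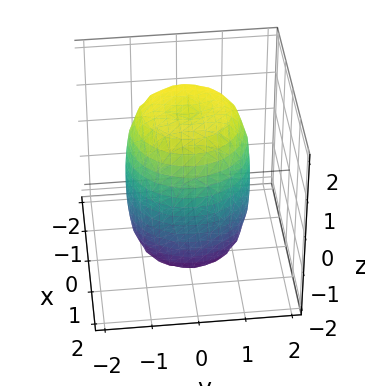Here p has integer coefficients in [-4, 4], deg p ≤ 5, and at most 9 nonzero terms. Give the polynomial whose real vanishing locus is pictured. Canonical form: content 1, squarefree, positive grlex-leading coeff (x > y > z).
2*x^4 + 4*x^2*y^2 + 2*y^4 - 2*x^2 - 2*y^2 + z^2 - 3

First, the degree is 4 — a generic line meets the surface in up to 4 points.
Then, by symmetry, every cross-section ⟂ z is a circle, so x, y appear only via x² + y².
Then, from the visible intercepts: a circular section at z = 1 has radius between 1 and 2.
Finally, together with the visible shape, these determine p as stated.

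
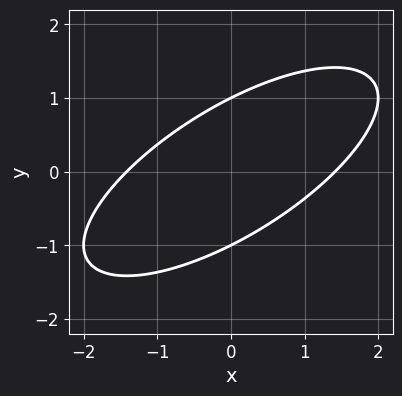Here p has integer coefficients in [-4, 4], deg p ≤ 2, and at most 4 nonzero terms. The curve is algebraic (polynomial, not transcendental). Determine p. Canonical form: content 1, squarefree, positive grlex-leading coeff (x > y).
x^2 - 2*x*y + 2*y^2 - 2

(a) deg p = 2. A generic line meets the curve in up to 2 points.
(b) Reading off the gridlines: the y-axis gridline crossings are at y ∈ {-1, 1}.
(c) Assembling these constraints gives the stated polynomial.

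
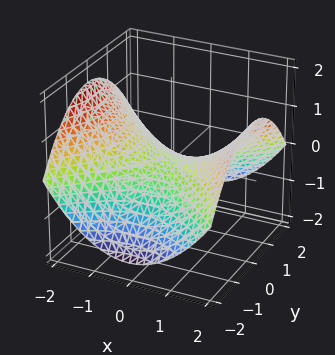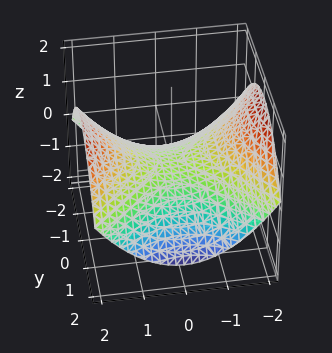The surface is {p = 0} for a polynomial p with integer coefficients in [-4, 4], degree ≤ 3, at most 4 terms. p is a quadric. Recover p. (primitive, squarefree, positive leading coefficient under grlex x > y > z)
deg p = 2. A saddle surface; a quadric.
Symmetries: the y ↦ −y reflection is a symmetry, so y appears only in even powers; it's symmetric under x → −x, forcing even powers of x.
Against the integer gridlines: one y-axis crossing is at y = 0; it crosses the x-axis at the gridline x = 0.
Fitting integer coefficients to these (and the overall shape) gives p.

x^2 - y^2 - 3*z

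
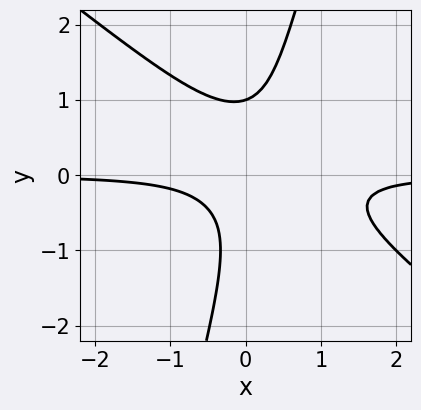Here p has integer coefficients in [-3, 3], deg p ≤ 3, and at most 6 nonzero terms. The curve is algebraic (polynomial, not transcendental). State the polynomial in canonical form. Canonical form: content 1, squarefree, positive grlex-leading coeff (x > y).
First, the degree is 3 — a generic line meets the curve in up to 3 points.
Then, reading off the gridlines: it misses every integer gridline on the x-axis; it meets the y-axis at y = 1 (among the integer gridlines).
Finally, assembling these constraints gives the stated polynomial.

3*x^2*y + 3*x*y^2 - y^3 - 2*x*y + 1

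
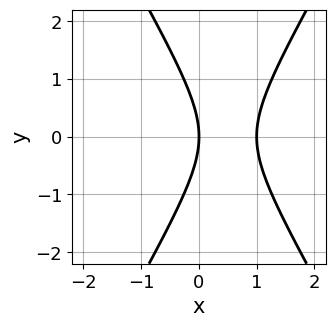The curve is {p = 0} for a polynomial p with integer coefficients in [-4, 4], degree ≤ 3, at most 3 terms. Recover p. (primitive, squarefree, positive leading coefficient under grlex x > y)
3*x^2 - y^2 - 3*x

First, deg p = 2. The shape is more complex than any degree-1 curve.
Next, symmetries: the y ↦ −y reflection is a symmetry, so y appears only in even powers.
Then, reading off the gridlines: it crosses the y-axis at the gridline y = 0; among the integer gridlines, it crosses the x-axis at x ∈ {0, 1}.
Finally, together with the visible shape, these determine p as stated.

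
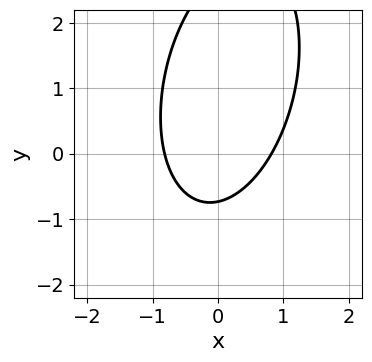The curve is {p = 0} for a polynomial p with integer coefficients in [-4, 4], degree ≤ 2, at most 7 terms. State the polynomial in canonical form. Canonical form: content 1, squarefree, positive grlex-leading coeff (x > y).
3*x^2 - x*y + y^2 - 2*y - 2

The degree is 2 — no degree-1 curve has this shape.
Solving for integer coefficients yields p as stated.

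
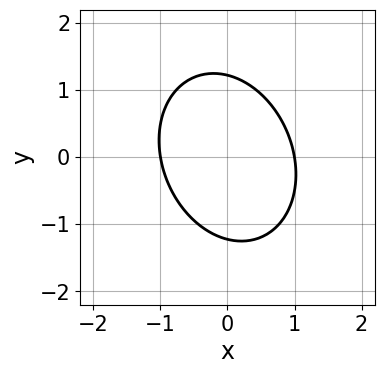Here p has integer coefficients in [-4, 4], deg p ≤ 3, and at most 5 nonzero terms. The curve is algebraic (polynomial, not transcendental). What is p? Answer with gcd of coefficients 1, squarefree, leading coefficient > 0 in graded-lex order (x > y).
3*x^2 + x*y + 2*y^2 - 3

(a) The degree is 2 — the shape is more complex than any degree-1 curve.
(b) Checking where it meets the axes: the x-axis gridline crossings are at x ∈ {-1, 1}.
(c) Fitting integer coefficients to these (and the overall shape) gives p.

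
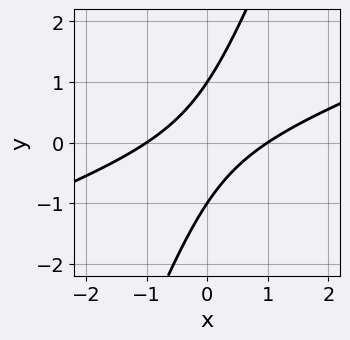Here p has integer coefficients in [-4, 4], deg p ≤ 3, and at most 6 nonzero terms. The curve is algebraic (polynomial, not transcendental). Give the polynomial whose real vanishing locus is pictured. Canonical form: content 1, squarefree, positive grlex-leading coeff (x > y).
x^2 - 3*x*y + y^2 - 1

(a) The degree is 2 — the shape is more complex than any degree-1 curve.
(b) Against the integer gridlines: among the integer gridlines, it crosses the x-axis at x ∈ {-1, 1}; the y-axis gridline crossings are at y ∈ {-1, 1}.
(c) Assembling these constraints gives the stated polynomial.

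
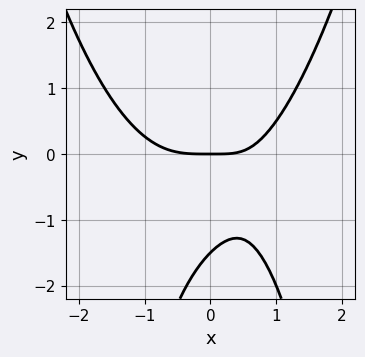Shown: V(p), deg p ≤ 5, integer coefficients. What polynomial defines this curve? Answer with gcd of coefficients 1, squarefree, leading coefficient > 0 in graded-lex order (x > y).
2*x^4 - 2*x^2*y + 2*x*y - 2*y^2 - 3*y

deg p = 4. The shape is more complex than any degree-3 curve.
Reading off the gridlines: one x-axis crossing is at x = 0; it meets the y-axis at y = 0 (among the integer gridlines).
Together with the visible shape, these determine p as stated.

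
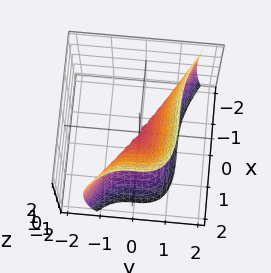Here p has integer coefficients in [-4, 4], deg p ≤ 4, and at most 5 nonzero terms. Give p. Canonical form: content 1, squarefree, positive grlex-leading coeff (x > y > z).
x^3 + 3*y^3 - z^2

First, degree: the shape is more complex than any degree-2 surface, so deg p = 3.
Then, from the axis intercepts and sections: it meets the z-axis at z = 0 (among the integer gridlines); it crosses the y-axis at the gridline y = 0.
Finally, the integer polynomial consistent with all of this is the stated p.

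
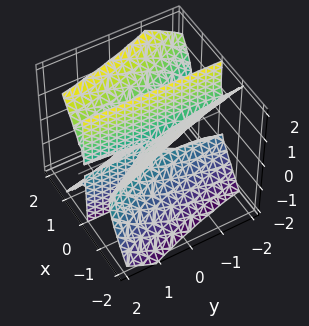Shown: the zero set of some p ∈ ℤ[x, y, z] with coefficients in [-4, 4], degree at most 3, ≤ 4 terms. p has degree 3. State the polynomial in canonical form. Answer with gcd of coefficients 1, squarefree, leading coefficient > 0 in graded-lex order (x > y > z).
3*x^3 + 2*x^2*y - 2*x*z^2

(a) The degree is 3 — the shape is more complex than any degree-2 surface.
(b) From the axis intercepts and sections: the visible z-axis segment lies entirely on the surface; the visible y-axis segment lies entirely on the surface; one x-axis crossing is at x = 0.
(c) These observations pin down the coefficients.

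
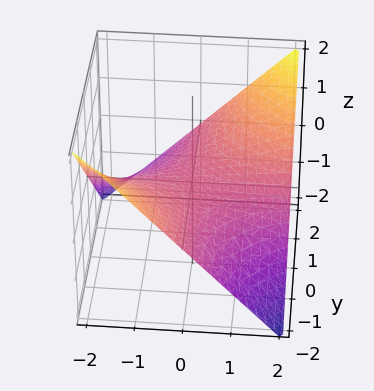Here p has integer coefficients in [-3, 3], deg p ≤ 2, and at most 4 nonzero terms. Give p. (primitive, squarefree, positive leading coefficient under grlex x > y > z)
x*y - 2*z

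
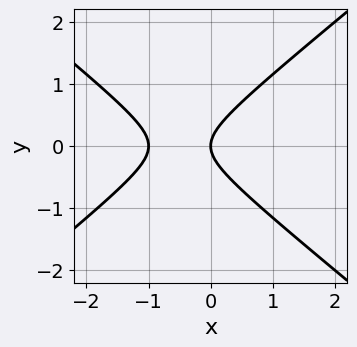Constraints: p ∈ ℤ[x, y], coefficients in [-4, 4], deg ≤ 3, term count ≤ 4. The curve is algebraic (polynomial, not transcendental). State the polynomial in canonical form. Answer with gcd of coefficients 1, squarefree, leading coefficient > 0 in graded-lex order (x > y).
(a) Degree: the shape is more complex than any degree-1 curve, so deg p = 2.
(b) Symmetries: the y ↦ −y reflection is a symmetry, so y appears only in even powers.
(c) Reading off the gridlines: among the integer gridlines, it crosses the x-axis at x ∈ {-1, 0}; it crosses the y-axis at the gridline y = 0.
(d) Assembling these constraints gives the stated polynomial.

2*x^2 - 3*y^2 + 2*x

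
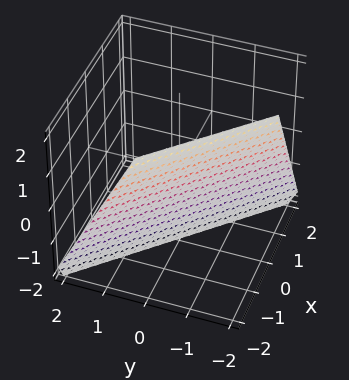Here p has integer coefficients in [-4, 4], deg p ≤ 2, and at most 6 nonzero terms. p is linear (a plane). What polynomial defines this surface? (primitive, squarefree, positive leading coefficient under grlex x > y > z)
Degree: every cross-section is a straight line — this is a plane, so deg p = 1.
Against the integer gridlines: one x-axis crossing is at x = -1; one z-axis crossing is at z = -2.
Together with the visible shape, these determine p as stated.

2*x + 2*y + z + 2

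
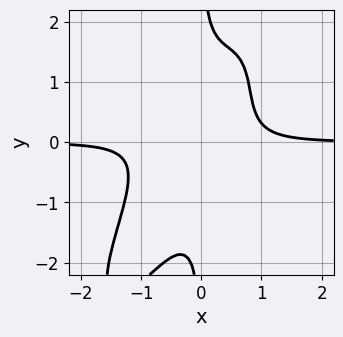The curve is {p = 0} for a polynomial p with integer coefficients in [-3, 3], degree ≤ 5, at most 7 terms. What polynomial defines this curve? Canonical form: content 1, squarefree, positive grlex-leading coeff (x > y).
1. deg p = 4. No degree-3 curve has this shape.
2. From the visible intercepts: no x-intercept at any integer in the box; it misses every integer gridline on the y-axis.
3. Matching integer coefficients to the picture gives p.

3*x^3*y - 3*x^2*y^2 + x*y^3 + x^2*y - 1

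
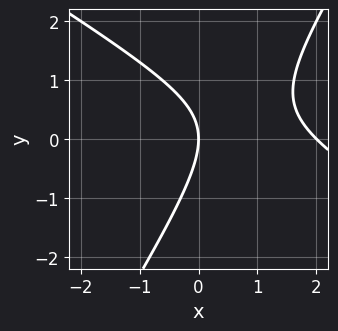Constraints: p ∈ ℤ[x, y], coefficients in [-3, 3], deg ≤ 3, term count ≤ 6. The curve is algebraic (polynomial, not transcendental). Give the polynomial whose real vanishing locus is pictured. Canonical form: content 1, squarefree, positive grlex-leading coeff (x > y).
x^2 + x*y - y^2 - 2*x

First, deg p = 2. No degree-1 curve has this shape.
Next, against the integer gridlines: it meets the y-axis at y = 0 (among the integer gridlines); among the integer gridlines, it crosses the x-axis at x ∈ {0, 2}.
Finally, matching integer coefficients to the picture gives p.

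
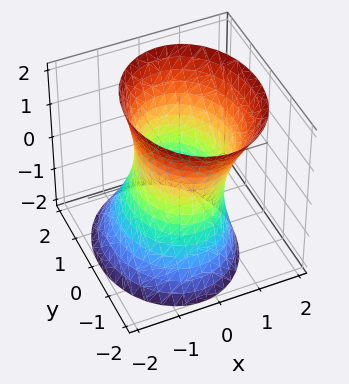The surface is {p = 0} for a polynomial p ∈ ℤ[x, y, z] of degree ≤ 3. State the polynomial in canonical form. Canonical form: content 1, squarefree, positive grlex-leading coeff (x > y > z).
3*x^2 - x*z + 2*y^2 - z^2 - 3

(a) deg p = 2. The shape is more complex than any degree-1 surface.
(b) Observable constraints: the x-axis gridline crossings are at x ∈ {-1, 1}; the surface avoids every integer z-axis point in the box.
(c) Solving for integer coefficients yields p as stated.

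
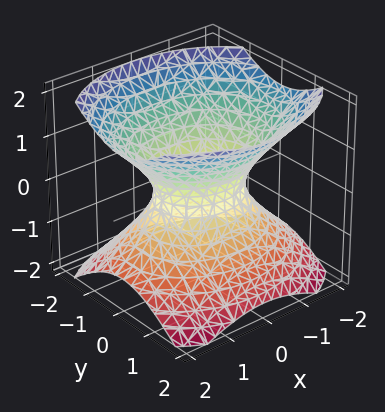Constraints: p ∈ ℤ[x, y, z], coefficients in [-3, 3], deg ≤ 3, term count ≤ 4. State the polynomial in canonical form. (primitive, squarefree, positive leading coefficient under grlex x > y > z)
2*x^2 + 3*y^2 - 3*z^2 - 2

(a) Degree: an hourglass — one-sheet hyperboloid; a quadric, so deg p = 2.
(b) Symmetries: the x ↦ −x reflection is a symmetry, so x appears only in even powers; mirror symmetry y ↦ −y ⇒ only even powers of y; it's symmetric under z → −z, forcing even powers of z.
(c) Reading off the gridlines: among the integer gridlines, it crosses the x-axis at x ∈ {-1, 1}; it misses every integer gridline on the z-axis.
(d) Together with the visible shape, these determine p as stated.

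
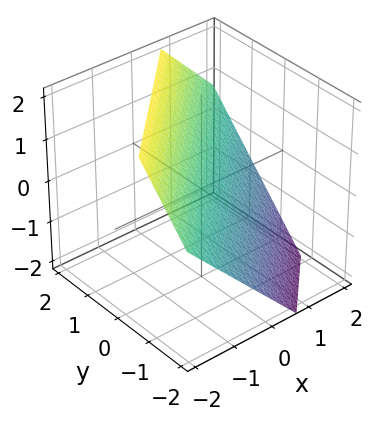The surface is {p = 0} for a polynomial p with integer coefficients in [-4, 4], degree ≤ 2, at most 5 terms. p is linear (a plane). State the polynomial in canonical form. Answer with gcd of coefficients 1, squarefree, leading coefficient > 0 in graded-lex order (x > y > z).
3*x - 3*y + 3*z - 2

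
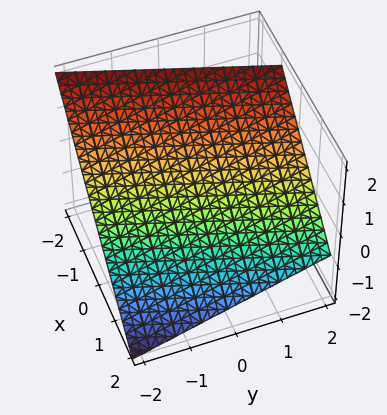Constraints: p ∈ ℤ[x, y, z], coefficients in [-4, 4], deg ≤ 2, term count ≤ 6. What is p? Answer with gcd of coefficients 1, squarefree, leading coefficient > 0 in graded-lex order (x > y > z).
1. deg p = 1. The surface is flat (a plane).
2. From the visible intercepts: one y-axis crossing is at y = -2.
3. Together with the visible shape, these determine p as stated.

3*x - y + 3*z - 2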